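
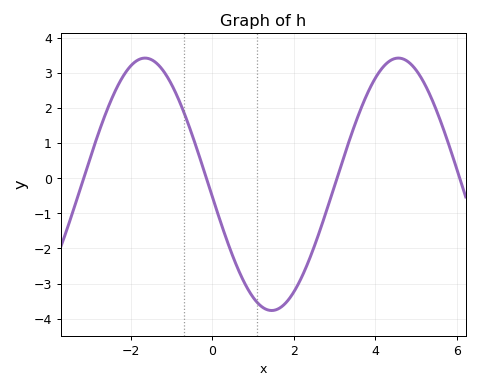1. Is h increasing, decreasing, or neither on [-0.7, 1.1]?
decreasing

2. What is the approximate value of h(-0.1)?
-0.166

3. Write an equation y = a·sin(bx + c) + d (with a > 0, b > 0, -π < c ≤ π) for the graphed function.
y = 3.6sin(1.01x - 3.04) - 0.17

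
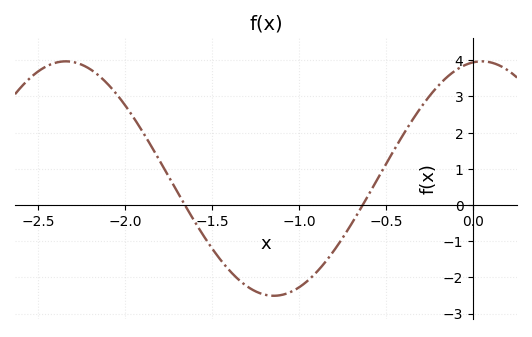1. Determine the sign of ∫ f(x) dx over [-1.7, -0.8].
negative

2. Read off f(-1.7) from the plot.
0.372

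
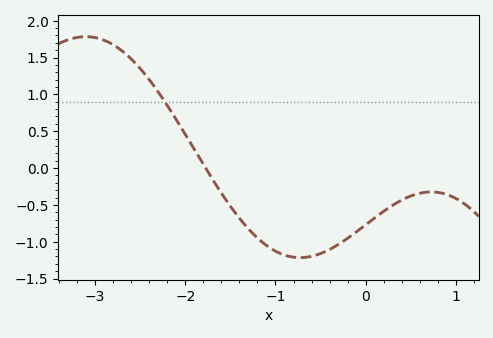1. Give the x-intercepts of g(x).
-1.78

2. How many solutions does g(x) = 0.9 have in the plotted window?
1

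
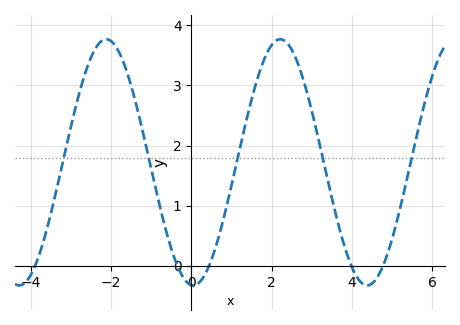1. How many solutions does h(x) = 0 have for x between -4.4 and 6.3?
5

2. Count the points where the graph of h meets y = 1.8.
5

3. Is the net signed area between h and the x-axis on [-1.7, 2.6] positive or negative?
positive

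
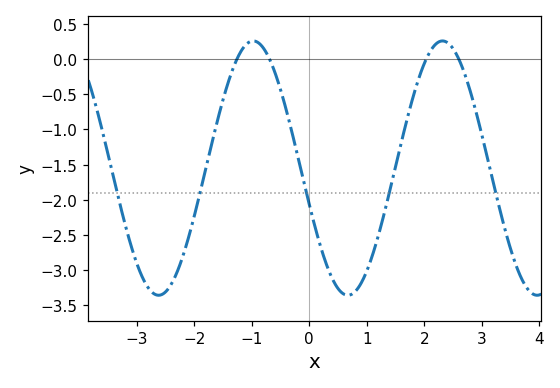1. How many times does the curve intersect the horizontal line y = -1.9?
5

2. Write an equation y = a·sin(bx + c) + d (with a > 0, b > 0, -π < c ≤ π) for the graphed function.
y = 1.81sin(1.91x - 2.85) - 1.55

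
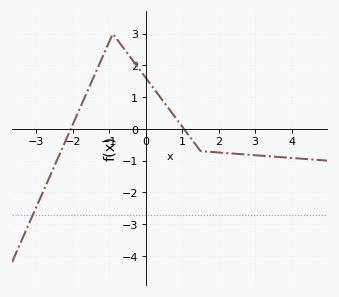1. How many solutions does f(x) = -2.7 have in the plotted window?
1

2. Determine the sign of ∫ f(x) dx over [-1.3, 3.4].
positive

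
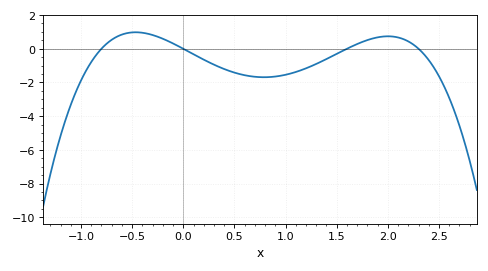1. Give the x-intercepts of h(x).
-0.8, 0, 1.6, 2.3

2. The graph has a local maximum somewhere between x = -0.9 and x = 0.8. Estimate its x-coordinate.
-0.5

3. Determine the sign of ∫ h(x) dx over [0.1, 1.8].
negative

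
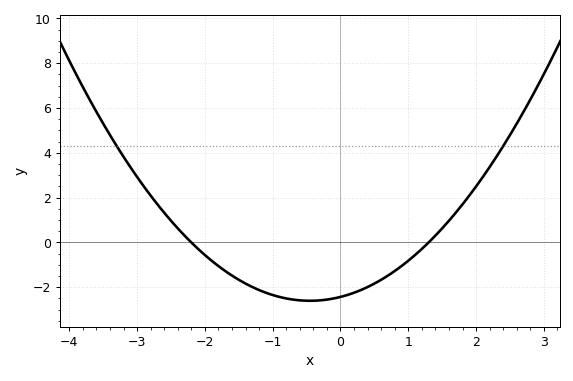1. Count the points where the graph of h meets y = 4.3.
2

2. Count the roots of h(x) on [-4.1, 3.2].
2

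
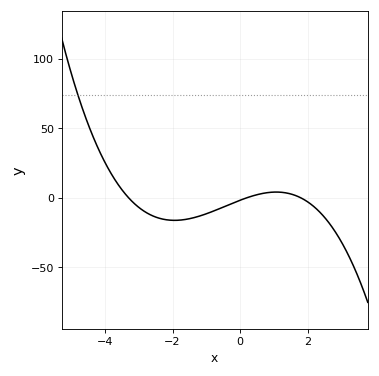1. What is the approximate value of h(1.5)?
5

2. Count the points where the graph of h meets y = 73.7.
1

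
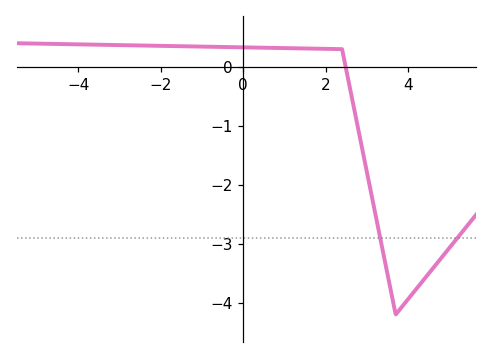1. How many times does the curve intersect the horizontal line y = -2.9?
2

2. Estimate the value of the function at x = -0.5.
0.3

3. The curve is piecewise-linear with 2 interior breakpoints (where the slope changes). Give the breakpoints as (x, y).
(2.4, 0.3); (3.7, -4.2)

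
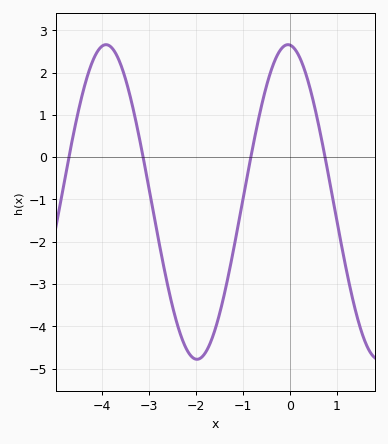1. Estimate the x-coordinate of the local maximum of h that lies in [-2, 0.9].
0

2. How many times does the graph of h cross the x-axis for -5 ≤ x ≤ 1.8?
4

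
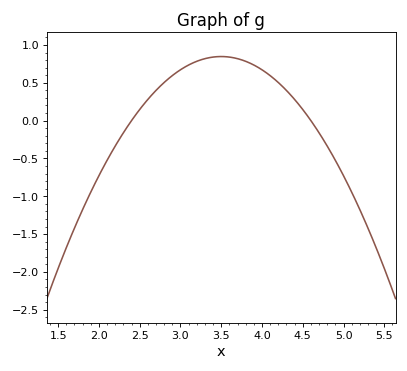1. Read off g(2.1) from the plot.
-0.5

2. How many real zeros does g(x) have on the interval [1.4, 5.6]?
2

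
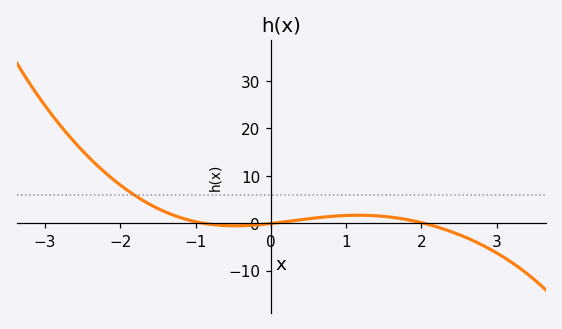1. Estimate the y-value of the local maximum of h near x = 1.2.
2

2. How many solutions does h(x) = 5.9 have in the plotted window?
1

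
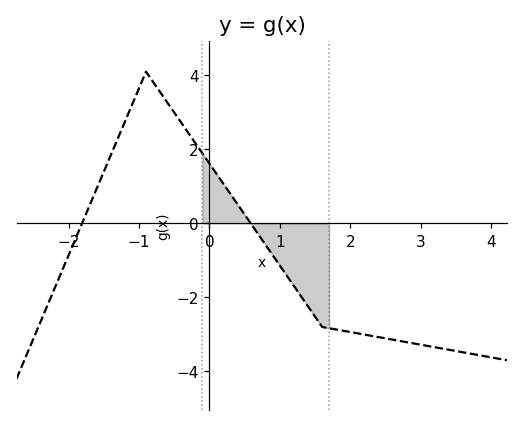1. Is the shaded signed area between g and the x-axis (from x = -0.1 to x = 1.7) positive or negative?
negative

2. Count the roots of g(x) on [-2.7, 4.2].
2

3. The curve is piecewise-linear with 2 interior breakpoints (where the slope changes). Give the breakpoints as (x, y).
(-0.9, 4.1); (1.6, -2.8)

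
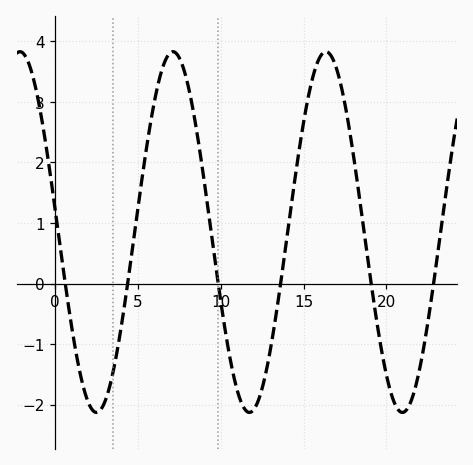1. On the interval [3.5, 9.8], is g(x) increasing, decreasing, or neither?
neither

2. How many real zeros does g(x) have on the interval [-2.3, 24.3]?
6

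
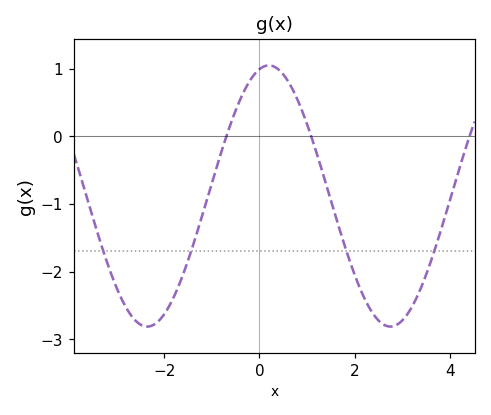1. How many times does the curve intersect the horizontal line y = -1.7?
4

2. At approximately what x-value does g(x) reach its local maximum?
0.2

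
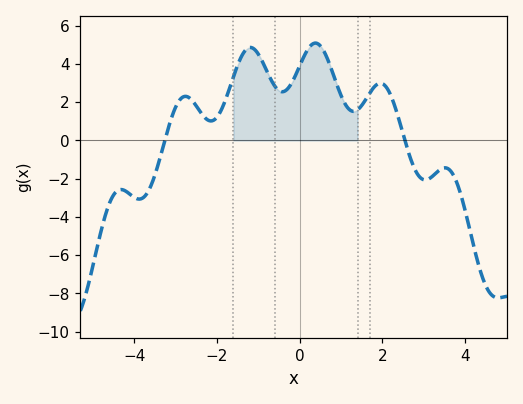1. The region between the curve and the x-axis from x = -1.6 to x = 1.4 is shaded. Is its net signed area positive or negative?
positive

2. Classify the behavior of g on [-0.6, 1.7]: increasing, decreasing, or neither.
neither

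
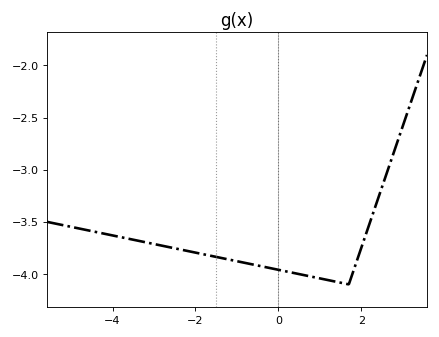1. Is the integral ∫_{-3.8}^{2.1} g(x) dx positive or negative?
negative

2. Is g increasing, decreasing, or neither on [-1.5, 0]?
decreasing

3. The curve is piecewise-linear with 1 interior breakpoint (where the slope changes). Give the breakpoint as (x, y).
(1.7, -4.1)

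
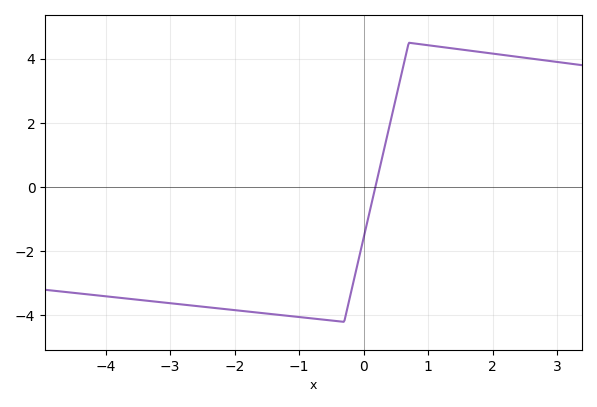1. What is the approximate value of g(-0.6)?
-4.2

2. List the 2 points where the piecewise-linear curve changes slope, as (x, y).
(-0.3, -4.2); (0.7, 4.5)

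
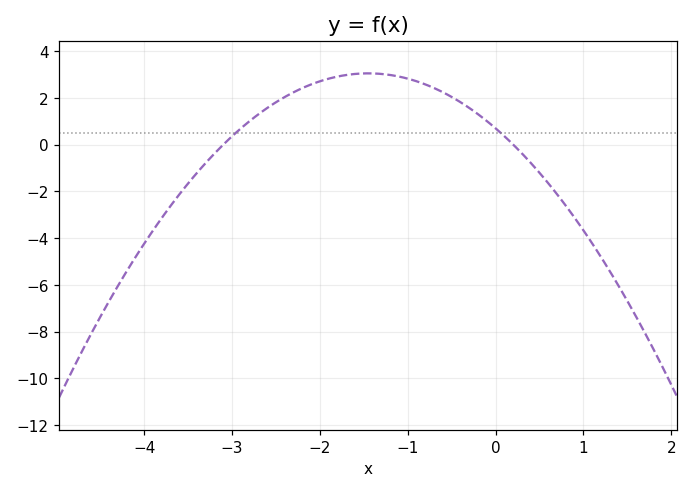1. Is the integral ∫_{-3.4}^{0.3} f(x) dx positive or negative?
positive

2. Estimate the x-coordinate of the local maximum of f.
-1.5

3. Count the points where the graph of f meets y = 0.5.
2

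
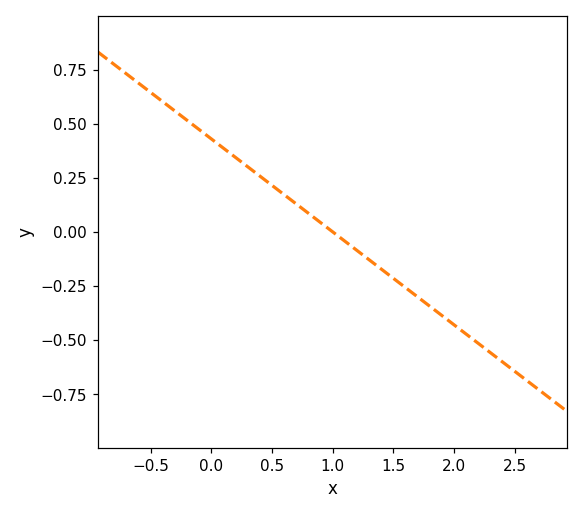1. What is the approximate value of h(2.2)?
-0.516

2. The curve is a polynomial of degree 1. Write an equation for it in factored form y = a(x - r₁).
y = -0.43(x - 1)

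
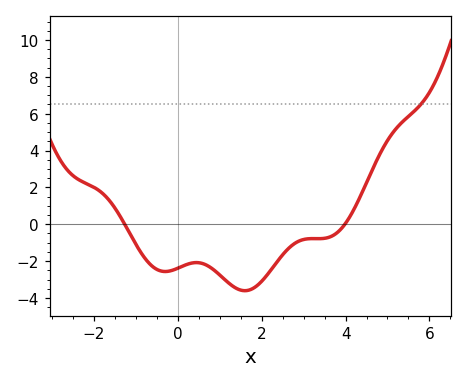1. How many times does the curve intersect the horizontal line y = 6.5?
1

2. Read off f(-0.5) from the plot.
-2.4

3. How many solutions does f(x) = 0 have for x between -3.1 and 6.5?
2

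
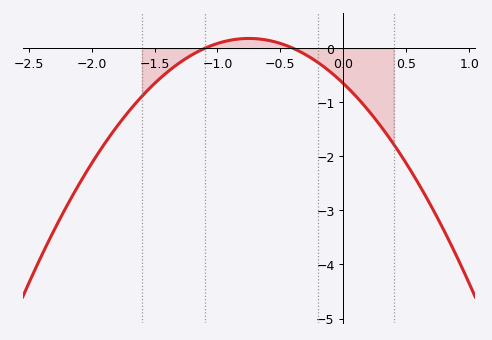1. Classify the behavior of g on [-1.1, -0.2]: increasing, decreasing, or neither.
neither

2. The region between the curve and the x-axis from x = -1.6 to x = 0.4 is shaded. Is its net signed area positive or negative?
negative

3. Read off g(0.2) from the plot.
-1.2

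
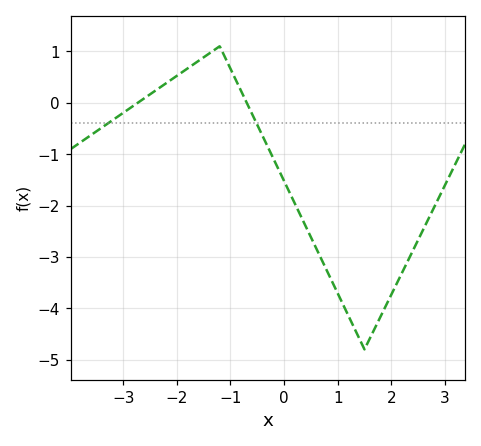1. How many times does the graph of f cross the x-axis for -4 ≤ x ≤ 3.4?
2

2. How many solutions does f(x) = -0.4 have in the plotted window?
2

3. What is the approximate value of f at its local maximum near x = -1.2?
1.1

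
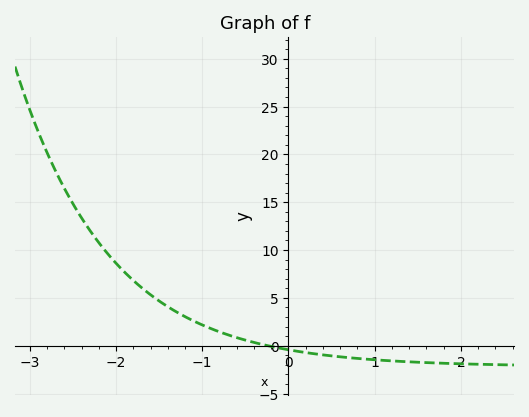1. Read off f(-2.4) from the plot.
13.5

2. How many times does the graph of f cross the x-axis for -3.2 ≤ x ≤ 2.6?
1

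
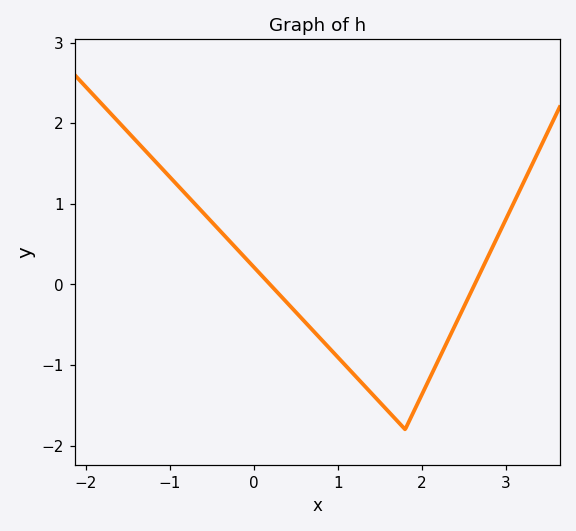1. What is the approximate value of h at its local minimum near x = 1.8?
-1.8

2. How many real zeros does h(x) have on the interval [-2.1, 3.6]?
2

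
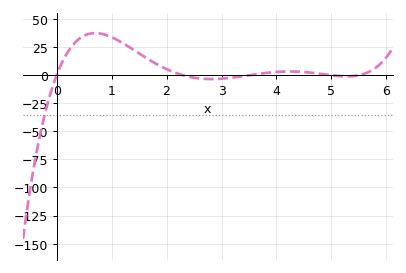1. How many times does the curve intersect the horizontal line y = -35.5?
1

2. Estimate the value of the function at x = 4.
5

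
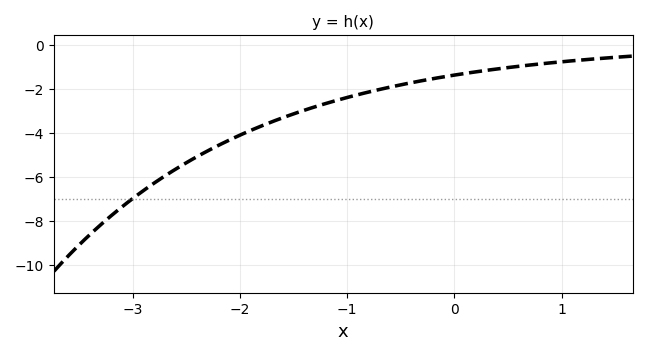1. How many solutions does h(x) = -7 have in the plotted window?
1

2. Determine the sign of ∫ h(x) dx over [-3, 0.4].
negative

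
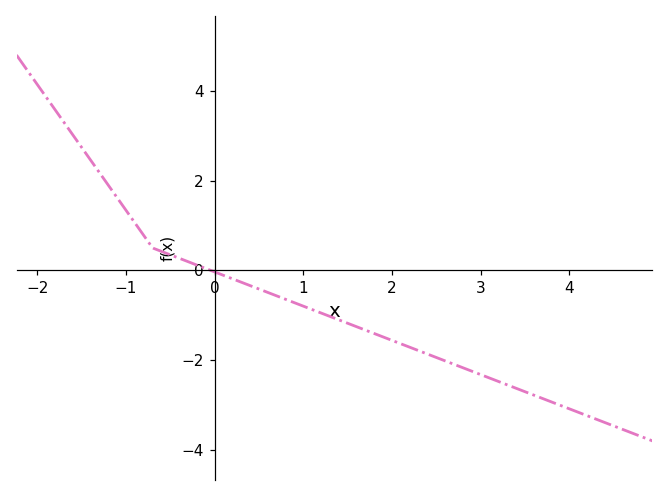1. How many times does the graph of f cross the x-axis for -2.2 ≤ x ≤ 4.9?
1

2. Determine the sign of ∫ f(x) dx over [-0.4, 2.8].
negative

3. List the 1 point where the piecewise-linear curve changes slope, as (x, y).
(-0.7, 0.5)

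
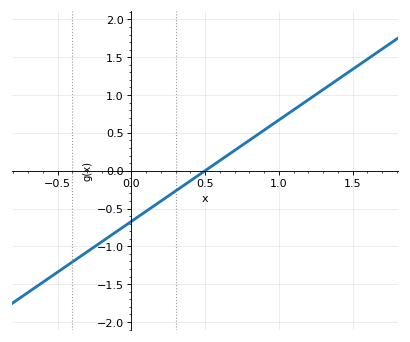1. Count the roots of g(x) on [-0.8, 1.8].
1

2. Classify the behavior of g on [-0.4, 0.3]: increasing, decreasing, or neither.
increasing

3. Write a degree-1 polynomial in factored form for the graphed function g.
y = 1.34(x - 0.5)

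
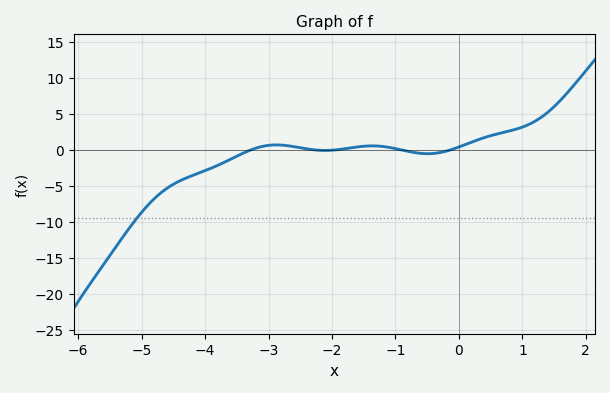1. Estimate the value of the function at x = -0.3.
-0.5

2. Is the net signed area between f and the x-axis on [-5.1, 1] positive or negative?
negative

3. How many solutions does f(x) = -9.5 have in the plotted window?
1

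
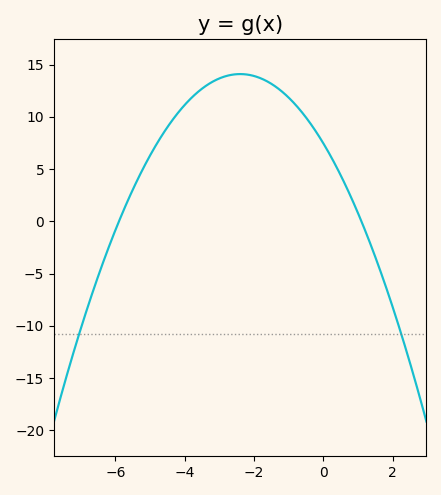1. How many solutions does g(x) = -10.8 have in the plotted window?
2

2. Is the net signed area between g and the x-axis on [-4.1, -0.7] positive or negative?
positive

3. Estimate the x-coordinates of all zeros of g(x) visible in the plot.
-5.9, 1.1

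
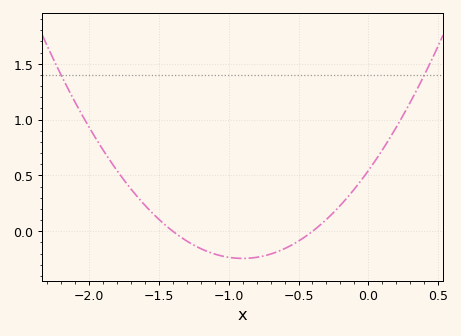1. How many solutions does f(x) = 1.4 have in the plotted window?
2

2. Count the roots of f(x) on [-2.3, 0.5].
2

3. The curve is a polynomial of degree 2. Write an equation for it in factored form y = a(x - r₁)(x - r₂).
y = 0.97(x + 1.4)(x + 0.4)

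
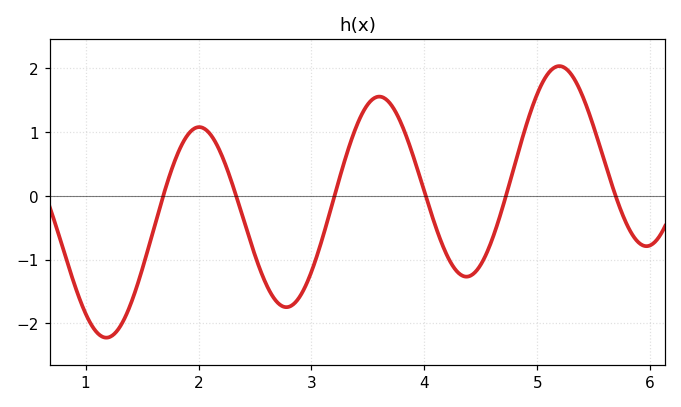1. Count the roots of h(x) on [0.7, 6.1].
6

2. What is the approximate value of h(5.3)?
1.9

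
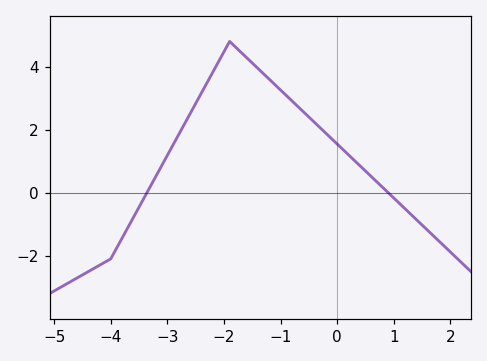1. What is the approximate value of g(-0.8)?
2.92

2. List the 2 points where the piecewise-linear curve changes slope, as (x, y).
(-4, -2.1); (-1.9, 4.8)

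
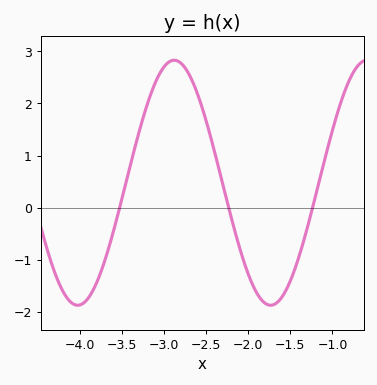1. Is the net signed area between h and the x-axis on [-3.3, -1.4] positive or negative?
positive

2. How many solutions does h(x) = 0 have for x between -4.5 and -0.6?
3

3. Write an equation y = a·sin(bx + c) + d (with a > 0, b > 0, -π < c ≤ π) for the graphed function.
y = 2.35sin(2.7x - 3.1) + 0.48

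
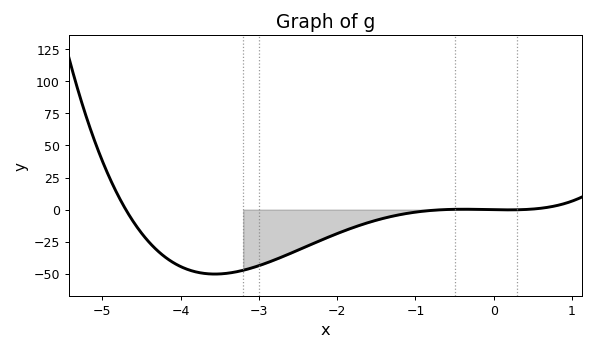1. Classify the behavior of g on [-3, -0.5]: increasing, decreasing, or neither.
increasing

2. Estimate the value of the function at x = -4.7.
0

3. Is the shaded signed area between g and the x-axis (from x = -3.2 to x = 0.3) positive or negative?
negative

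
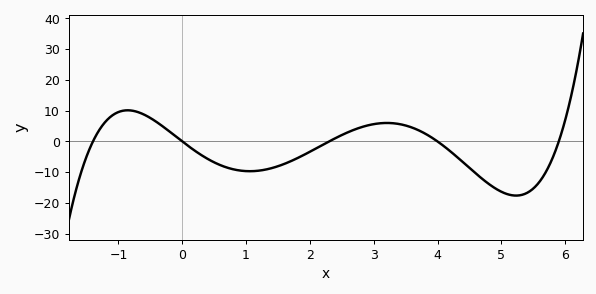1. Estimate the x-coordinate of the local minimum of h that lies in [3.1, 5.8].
5.23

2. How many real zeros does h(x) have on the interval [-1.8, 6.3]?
5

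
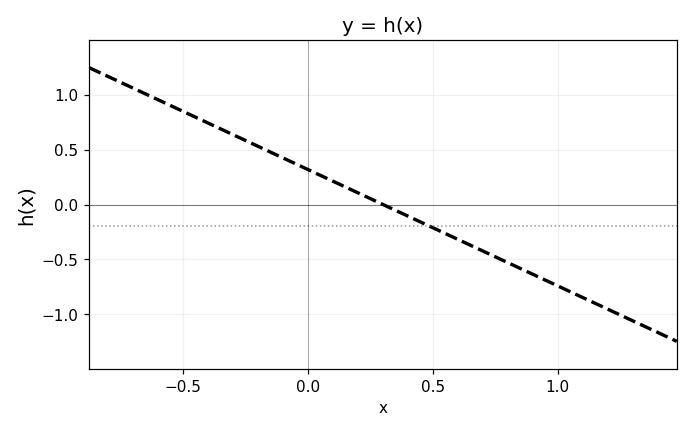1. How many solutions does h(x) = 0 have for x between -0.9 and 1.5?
1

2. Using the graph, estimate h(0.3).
0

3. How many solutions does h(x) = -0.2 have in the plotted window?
1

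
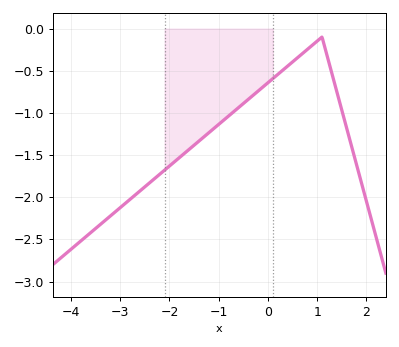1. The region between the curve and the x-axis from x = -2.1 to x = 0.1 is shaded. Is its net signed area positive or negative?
negative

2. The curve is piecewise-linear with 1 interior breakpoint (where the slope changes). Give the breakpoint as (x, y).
(1.1, -0.1)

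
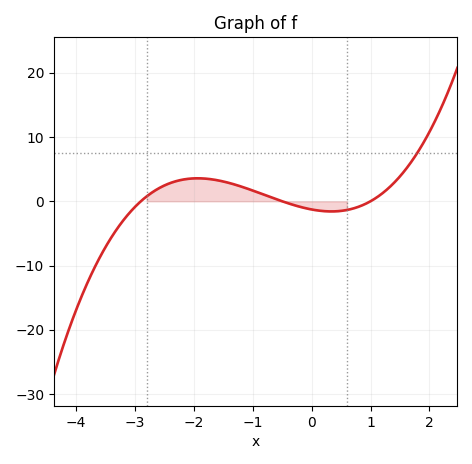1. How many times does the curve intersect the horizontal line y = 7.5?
1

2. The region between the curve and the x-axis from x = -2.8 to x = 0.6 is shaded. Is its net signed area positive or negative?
positive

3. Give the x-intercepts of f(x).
-2.9, -0.5, 1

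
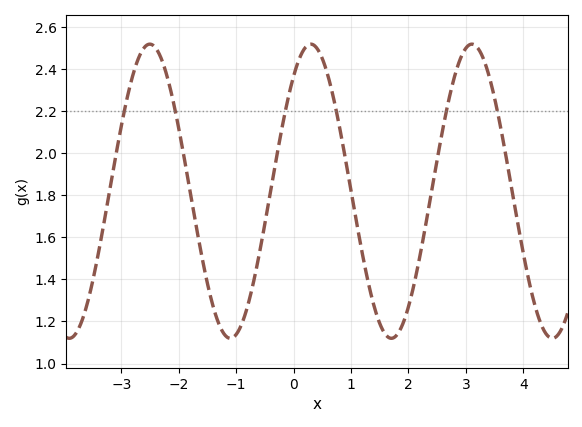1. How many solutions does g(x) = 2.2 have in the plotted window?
6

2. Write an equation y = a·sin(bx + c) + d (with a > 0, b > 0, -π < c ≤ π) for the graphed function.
y = 0.7sin(2.2x + 0.9) + 1.82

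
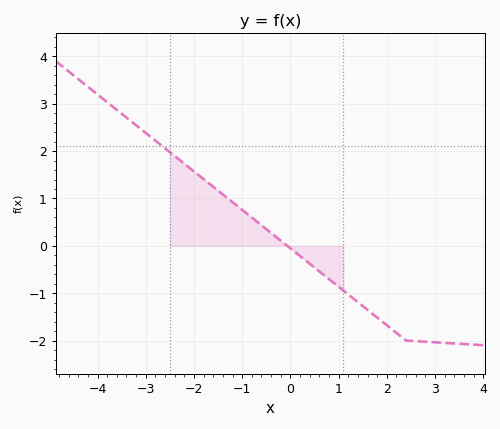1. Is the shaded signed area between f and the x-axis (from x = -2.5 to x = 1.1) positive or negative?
positive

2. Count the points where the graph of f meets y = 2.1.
1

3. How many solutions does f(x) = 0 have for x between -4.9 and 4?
1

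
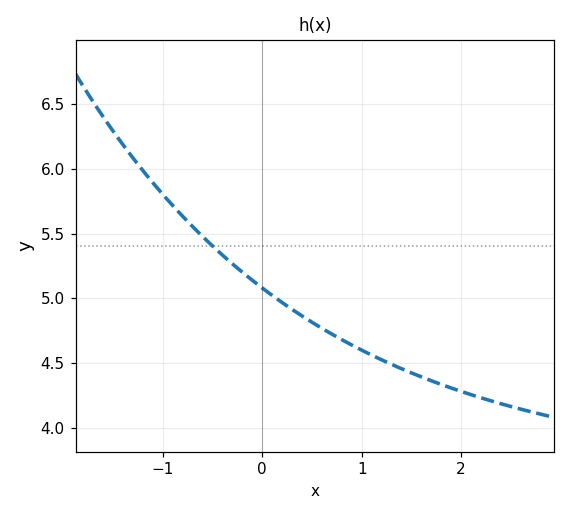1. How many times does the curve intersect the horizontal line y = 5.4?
1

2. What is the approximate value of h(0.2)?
4.97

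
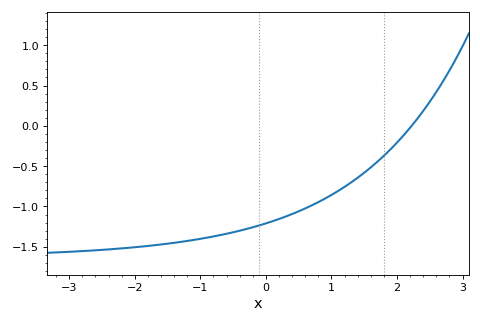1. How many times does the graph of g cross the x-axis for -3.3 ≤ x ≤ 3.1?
1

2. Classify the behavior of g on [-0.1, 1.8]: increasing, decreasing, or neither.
increasing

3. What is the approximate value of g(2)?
-0.207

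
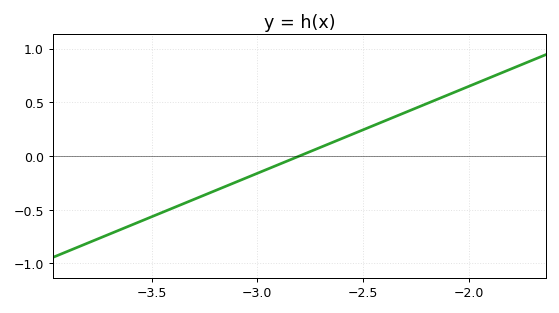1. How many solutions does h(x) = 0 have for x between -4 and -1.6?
1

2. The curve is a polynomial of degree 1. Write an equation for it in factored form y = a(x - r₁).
y = 0.81(x + 2.8)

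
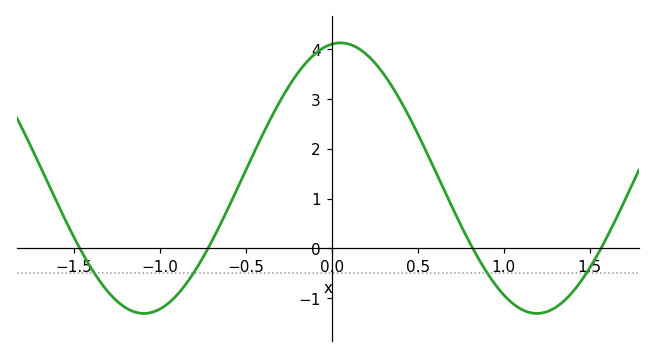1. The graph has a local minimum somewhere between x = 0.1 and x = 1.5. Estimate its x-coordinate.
1.19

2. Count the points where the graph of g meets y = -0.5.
4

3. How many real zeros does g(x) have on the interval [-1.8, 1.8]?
4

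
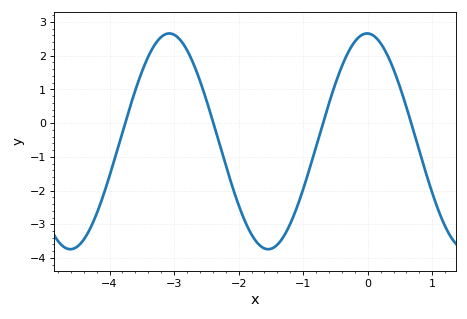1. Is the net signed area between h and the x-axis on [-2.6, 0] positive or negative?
negative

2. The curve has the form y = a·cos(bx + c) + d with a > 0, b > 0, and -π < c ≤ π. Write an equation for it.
y = 3.2cos(2x + 0.02) - 0.54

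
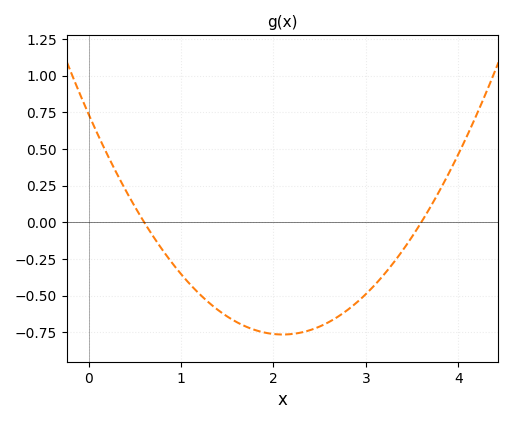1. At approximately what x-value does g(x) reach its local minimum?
2.1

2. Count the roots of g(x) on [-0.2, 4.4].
2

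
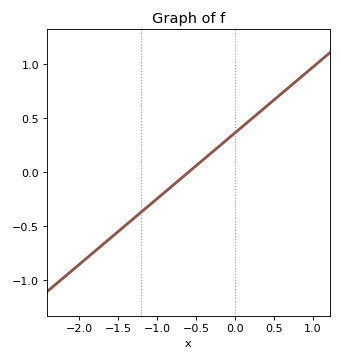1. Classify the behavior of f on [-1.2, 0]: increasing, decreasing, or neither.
increasing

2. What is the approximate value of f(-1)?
-0.244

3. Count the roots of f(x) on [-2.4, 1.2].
1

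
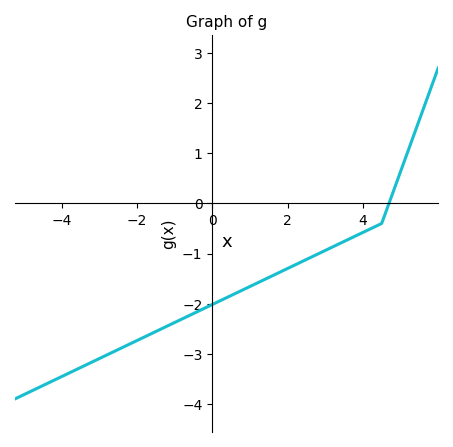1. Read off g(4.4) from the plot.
-0.4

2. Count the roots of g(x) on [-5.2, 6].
1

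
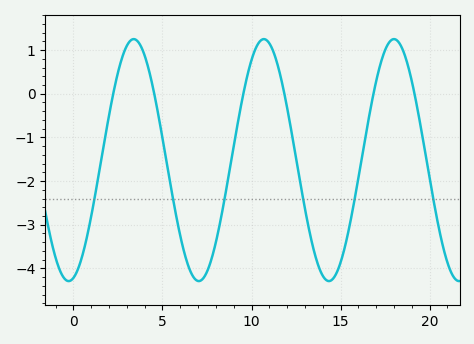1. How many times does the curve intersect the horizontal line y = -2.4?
6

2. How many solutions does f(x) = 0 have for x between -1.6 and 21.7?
6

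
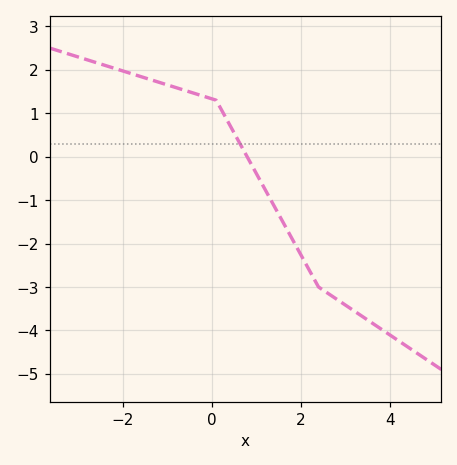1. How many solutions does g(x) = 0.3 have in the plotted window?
1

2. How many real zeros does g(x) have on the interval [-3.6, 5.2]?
1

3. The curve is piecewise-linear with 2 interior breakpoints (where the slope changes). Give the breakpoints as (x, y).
(0.1, 1.3); (2.4, -3)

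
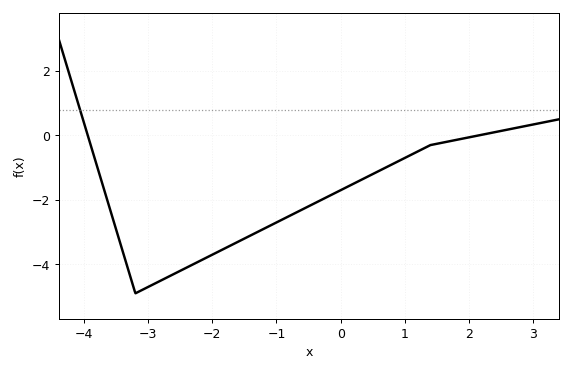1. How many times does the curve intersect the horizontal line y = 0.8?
1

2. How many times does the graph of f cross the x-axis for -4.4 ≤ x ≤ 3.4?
2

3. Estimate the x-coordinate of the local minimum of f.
-3.2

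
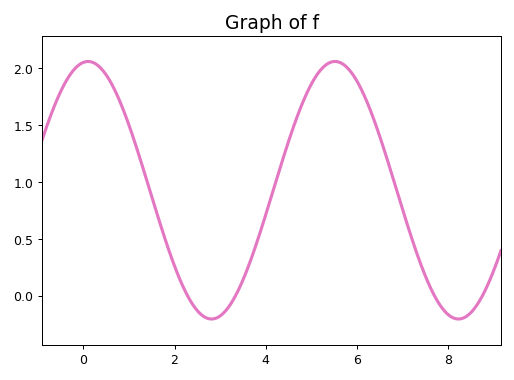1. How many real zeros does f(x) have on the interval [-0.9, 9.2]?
4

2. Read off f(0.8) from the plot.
1.7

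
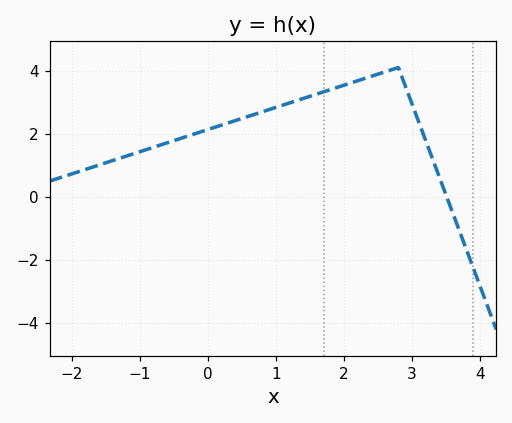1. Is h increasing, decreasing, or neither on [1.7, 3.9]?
neither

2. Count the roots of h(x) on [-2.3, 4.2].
1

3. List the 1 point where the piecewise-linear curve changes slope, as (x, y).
(2.8, 4.1)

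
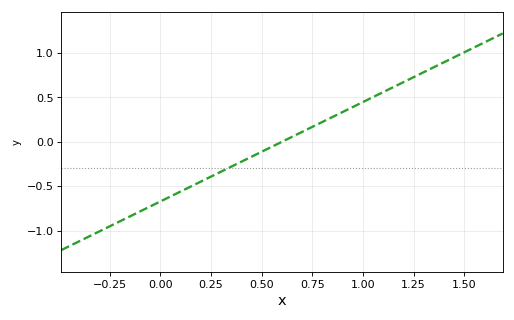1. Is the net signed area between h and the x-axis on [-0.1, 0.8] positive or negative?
negative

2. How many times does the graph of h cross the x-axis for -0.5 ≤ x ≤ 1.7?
1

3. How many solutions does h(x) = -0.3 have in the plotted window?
1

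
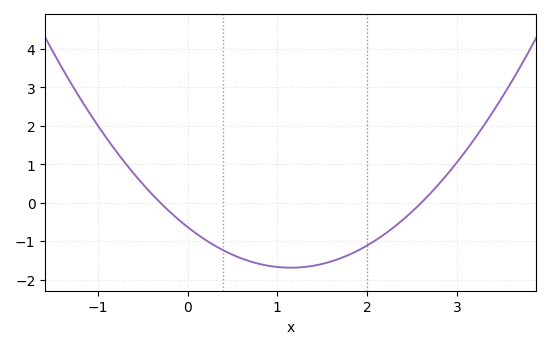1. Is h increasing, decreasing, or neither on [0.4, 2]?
neither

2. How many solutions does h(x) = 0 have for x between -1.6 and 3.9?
2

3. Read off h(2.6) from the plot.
0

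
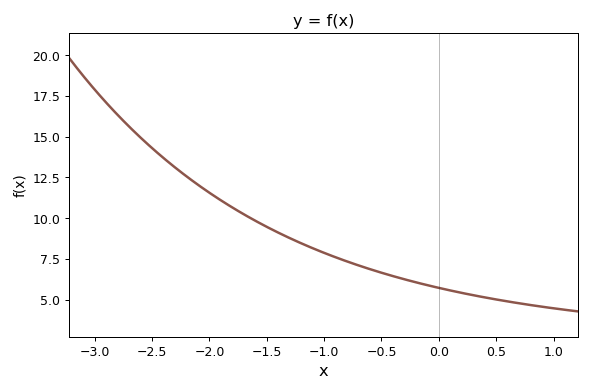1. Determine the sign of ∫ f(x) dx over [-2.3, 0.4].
positive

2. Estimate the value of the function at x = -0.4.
6.45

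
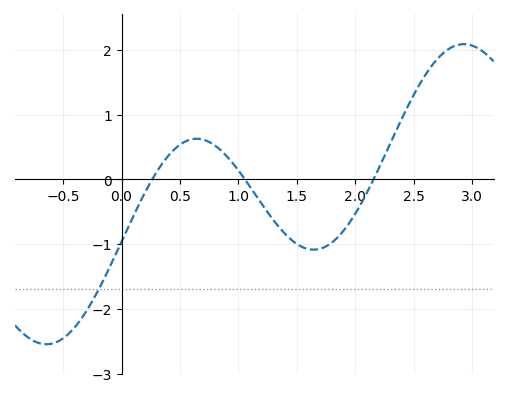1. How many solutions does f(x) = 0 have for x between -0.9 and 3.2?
3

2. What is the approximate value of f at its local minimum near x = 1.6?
-1.1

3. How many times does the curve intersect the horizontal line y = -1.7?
1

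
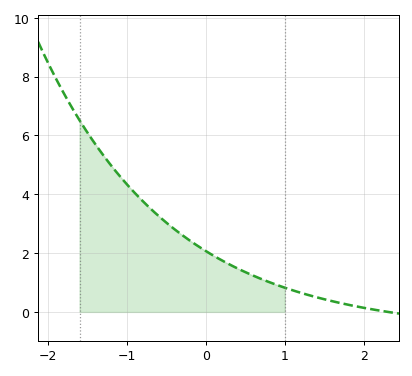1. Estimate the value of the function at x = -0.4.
2.8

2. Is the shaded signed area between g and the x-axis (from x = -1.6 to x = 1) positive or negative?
positive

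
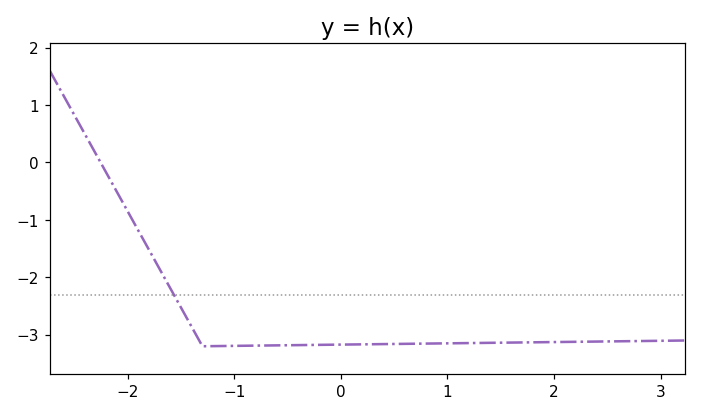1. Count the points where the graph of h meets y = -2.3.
1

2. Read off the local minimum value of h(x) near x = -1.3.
-3.2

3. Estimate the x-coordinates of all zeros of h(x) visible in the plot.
-2.26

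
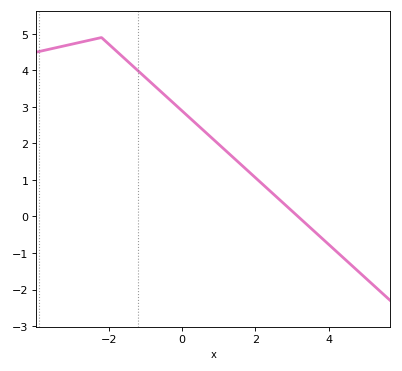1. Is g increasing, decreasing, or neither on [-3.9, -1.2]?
neither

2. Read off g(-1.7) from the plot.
4.44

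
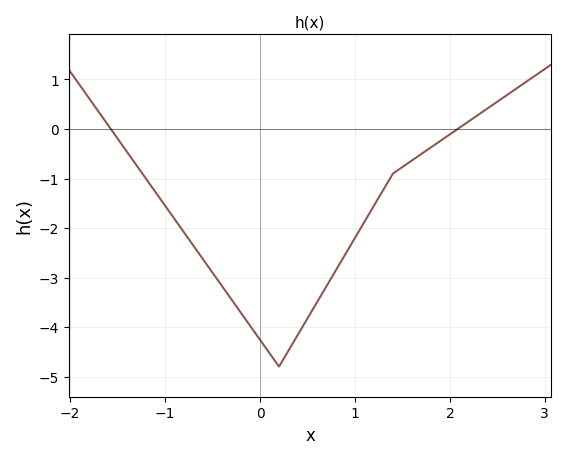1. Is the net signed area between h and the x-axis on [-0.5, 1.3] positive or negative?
negative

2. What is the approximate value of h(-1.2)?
-1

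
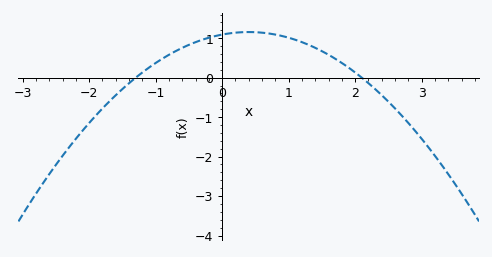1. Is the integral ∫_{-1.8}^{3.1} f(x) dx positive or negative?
positive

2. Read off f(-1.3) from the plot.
0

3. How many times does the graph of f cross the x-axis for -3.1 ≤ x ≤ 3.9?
2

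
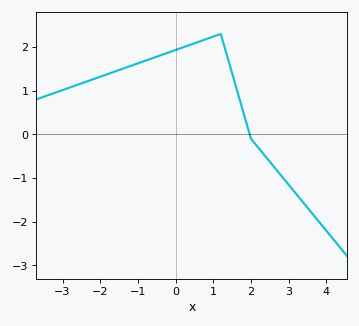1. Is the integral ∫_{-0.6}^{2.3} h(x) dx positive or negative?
positive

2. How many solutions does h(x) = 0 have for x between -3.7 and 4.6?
1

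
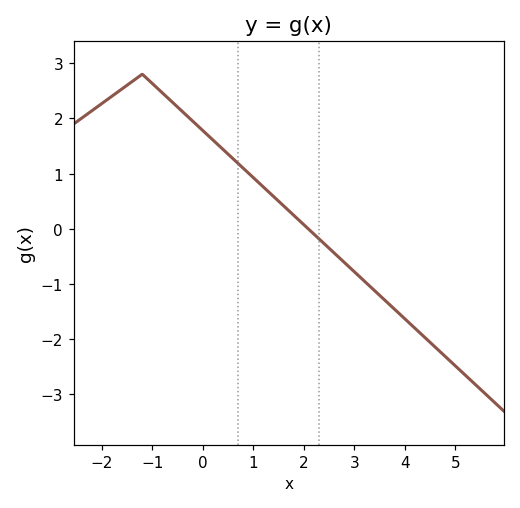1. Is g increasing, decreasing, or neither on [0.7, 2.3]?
decreasing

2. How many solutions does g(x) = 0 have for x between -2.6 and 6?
1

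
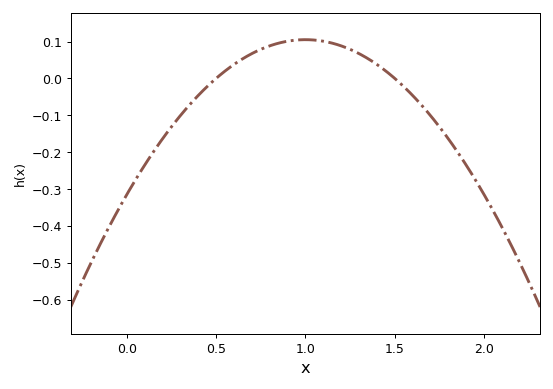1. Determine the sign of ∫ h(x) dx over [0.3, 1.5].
positive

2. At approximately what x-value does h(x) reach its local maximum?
1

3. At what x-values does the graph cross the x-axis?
0.5, 1.5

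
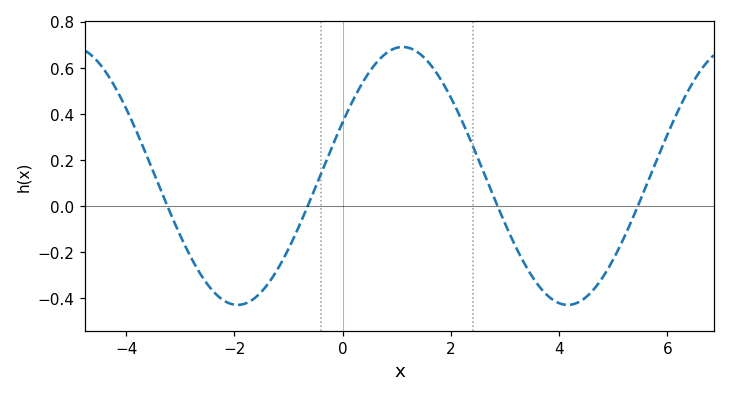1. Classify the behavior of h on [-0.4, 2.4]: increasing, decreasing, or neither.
neither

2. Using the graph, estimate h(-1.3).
-0.312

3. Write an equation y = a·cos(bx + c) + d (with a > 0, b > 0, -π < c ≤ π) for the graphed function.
y = 0.56cos(1.03x - 1.14) + 0.13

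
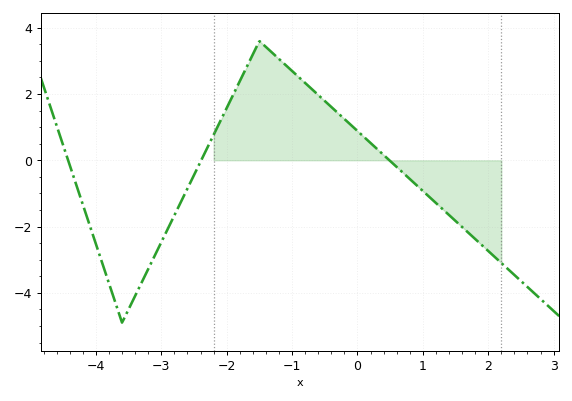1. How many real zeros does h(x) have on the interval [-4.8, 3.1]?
3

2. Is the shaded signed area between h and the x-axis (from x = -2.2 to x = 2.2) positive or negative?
positive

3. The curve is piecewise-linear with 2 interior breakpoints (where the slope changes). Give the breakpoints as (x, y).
(-3.6, -4.9); (-1.5, 3.6)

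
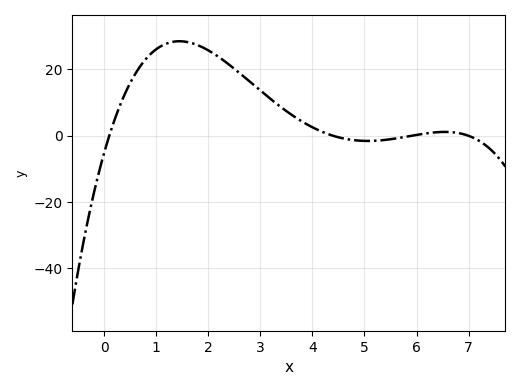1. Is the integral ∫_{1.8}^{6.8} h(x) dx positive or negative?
positive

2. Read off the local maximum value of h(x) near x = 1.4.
28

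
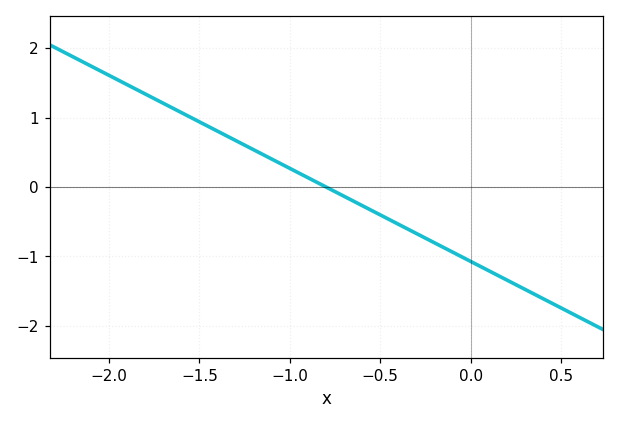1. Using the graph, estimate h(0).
-1.07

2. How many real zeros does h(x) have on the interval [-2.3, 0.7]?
1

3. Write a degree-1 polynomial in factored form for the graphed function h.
y = -1.34(x + 0.8)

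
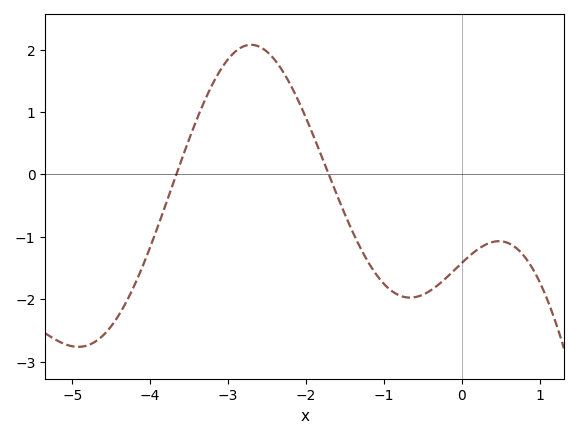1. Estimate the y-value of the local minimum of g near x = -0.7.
-1.98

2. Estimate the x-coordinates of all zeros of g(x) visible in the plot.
-3.66, -1.71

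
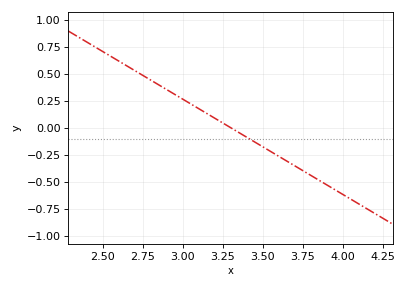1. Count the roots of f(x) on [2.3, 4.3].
1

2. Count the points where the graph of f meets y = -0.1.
1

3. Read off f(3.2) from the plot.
0.1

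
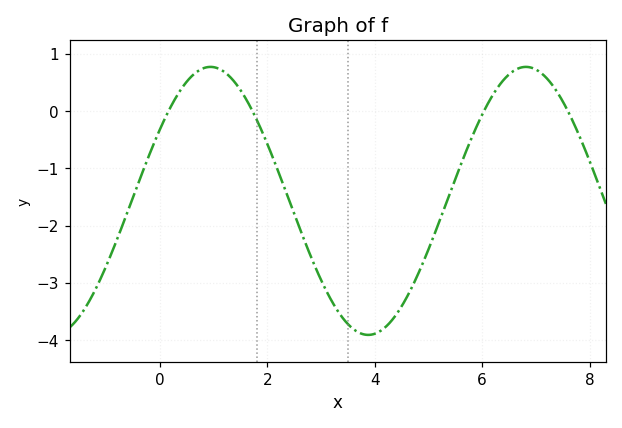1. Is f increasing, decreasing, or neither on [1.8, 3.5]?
decreasing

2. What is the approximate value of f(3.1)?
-3.14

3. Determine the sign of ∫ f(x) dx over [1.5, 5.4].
negative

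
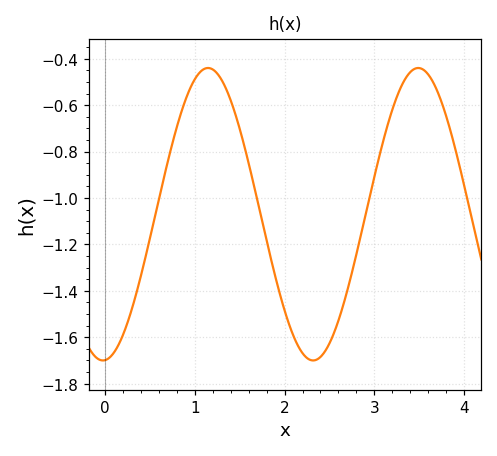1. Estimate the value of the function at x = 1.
-0.48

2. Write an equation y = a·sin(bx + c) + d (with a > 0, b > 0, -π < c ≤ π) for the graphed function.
y = 0.63sin(2.7x - 1.5) - 1.07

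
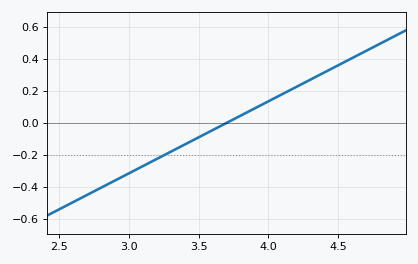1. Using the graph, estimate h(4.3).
0.27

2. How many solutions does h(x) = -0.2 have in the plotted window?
1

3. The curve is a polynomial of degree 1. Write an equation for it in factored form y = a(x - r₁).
y = 0.45(x - 3.7)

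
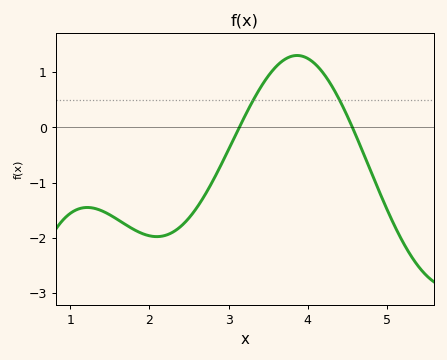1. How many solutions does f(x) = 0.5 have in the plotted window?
2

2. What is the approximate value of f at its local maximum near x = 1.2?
-1.45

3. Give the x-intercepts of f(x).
3.13, 4.56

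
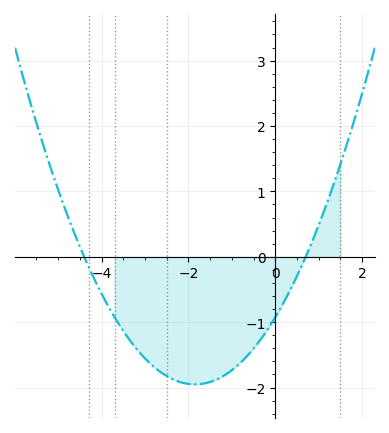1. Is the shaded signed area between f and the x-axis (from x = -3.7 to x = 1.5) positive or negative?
negative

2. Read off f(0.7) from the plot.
0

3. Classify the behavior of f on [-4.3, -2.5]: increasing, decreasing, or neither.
decreasing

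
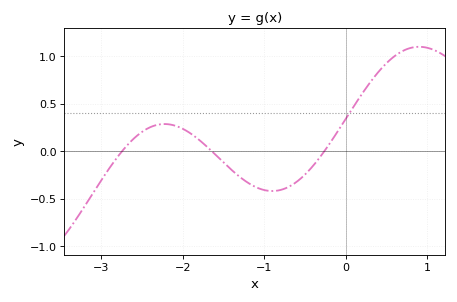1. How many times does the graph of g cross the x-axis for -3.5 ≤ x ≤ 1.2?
3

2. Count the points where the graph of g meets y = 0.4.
1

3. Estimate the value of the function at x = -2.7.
0.044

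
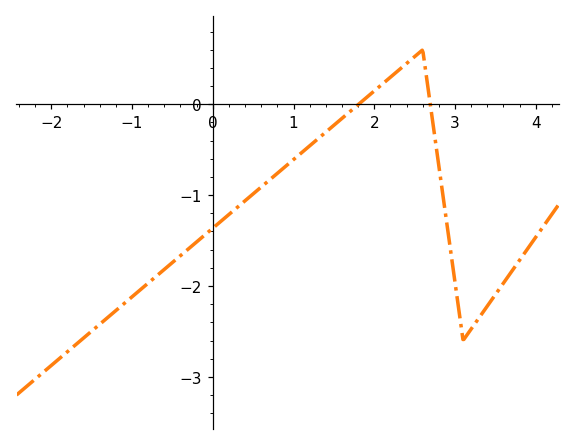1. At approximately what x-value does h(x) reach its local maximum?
2.6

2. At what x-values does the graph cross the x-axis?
1.81, 2.69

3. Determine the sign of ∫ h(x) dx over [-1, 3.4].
negative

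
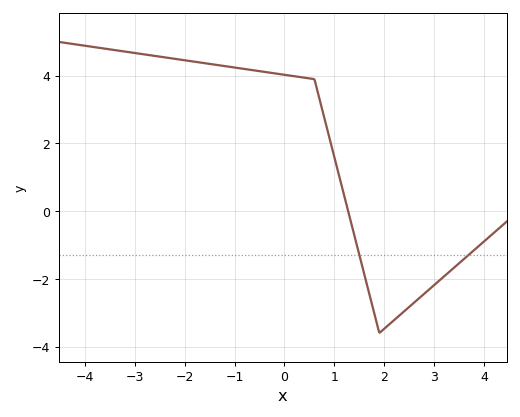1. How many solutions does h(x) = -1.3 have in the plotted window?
2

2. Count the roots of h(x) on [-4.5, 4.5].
1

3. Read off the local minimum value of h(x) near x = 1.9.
-3.6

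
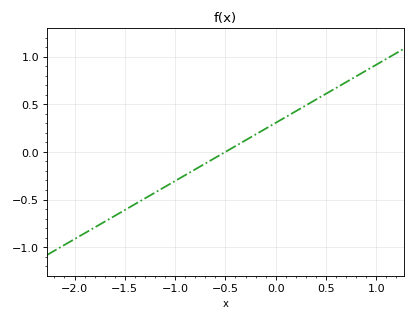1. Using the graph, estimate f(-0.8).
-0.2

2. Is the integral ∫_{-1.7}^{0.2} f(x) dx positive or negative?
negative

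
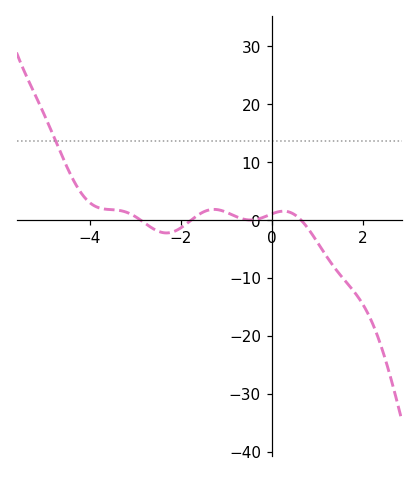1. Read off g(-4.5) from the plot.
9.17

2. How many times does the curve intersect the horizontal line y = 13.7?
1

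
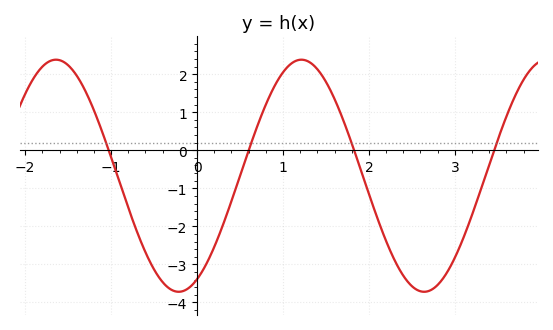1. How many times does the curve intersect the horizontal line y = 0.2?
4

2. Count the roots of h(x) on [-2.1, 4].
4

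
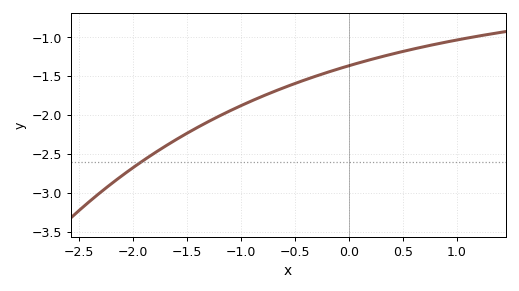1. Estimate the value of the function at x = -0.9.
-1.82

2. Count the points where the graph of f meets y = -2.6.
1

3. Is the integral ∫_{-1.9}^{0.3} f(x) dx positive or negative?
negative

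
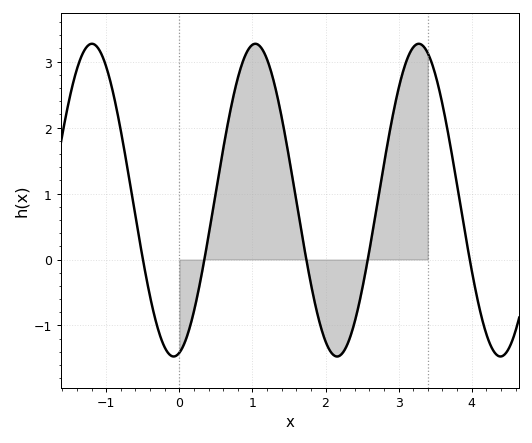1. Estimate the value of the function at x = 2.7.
0.8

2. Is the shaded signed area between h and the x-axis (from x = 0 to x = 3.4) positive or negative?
positive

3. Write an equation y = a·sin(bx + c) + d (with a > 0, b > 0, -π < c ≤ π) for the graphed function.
y = 2.37sin(2.8x - 1.4) + 0.9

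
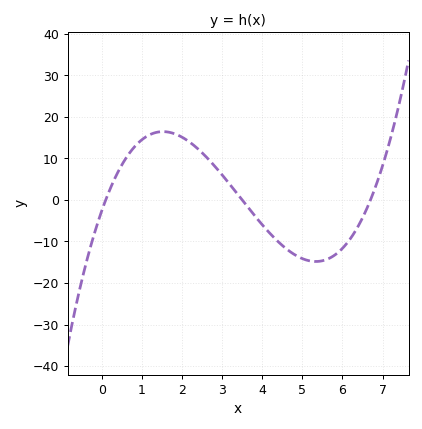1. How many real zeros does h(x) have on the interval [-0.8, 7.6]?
3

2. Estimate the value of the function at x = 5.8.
-13.3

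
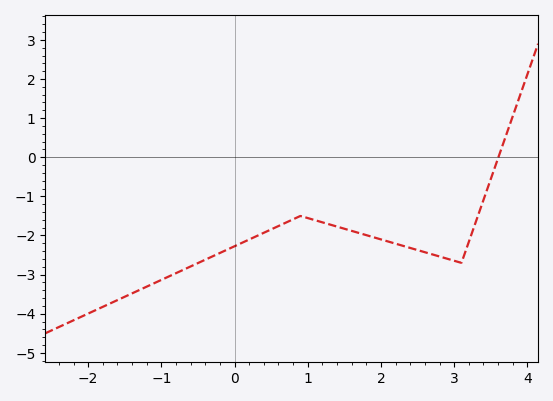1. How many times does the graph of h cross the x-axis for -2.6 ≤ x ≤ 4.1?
1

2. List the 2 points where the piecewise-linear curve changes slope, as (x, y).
(0.9, -1.5); (3.1, -2.7)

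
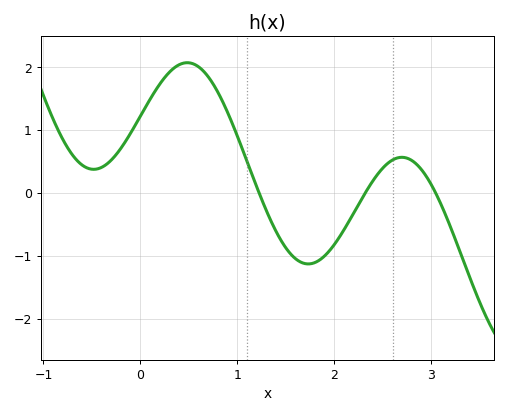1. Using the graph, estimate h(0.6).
2.01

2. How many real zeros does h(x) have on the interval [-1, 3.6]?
3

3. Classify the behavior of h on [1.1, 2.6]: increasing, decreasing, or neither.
neither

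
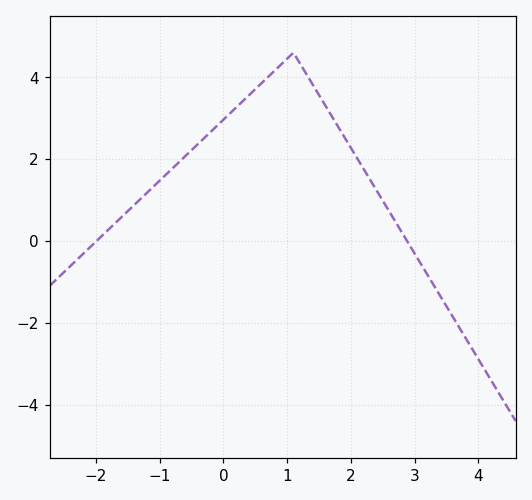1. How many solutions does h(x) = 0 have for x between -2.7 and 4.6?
2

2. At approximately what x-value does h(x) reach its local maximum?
1.1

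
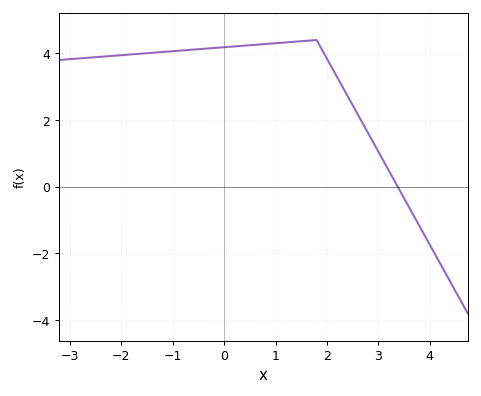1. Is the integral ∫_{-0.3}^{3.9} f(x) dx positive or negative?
positive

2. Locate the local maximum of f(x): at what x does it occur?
1.8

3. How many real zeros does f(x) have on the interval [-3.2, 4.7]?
1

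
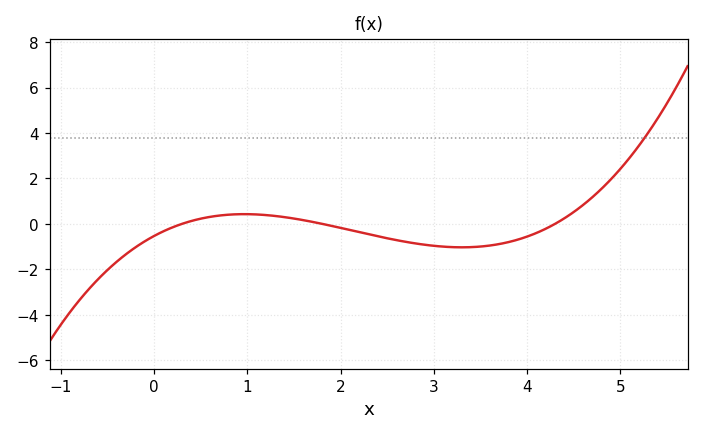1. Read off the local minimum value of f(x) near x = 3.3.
-1.03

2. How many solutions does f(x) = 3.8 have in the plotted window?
1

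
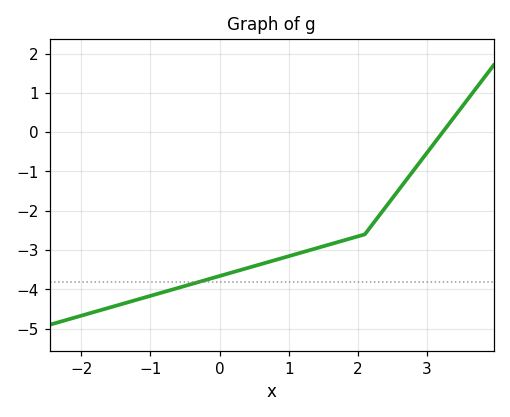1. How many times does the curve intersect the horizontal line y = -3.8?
1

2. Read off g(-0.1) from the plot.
-3.71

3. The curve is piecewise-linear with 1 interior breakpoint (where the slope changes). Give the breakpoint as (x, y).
(2.1, -2.6)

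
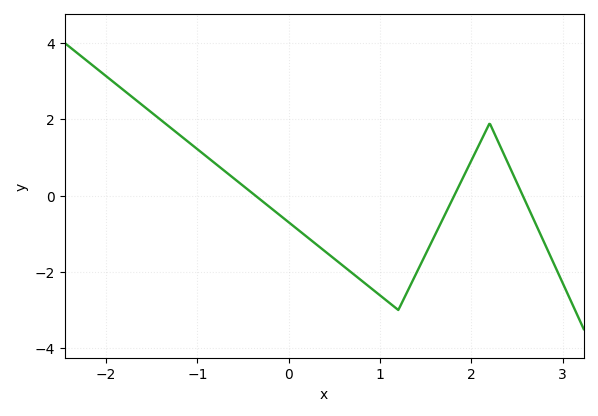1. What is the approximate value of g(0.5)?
-1.66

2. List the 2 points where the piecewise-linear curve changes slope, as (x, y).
(1.2, -3); (2.2, 1.9)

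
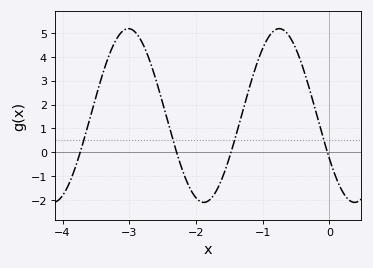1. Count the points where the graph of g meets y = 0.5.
4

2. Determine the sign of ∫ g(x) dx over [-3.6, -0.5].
positive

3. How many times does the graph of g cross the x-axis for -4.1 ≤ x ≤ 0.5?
4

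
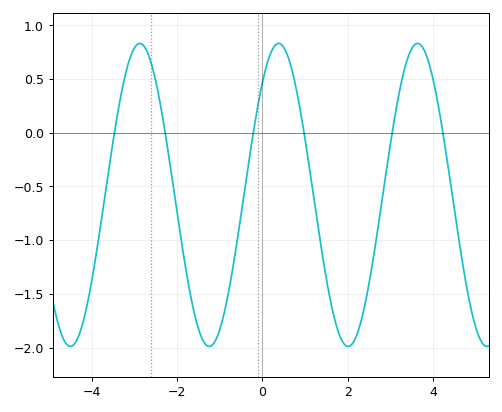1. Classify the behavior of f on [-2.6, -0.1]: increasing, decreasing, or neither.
neither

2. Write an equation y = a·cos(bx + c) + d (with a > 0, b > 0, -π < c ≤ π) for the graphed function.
y = 1.41cos(1.93x - 0.74) - 0.58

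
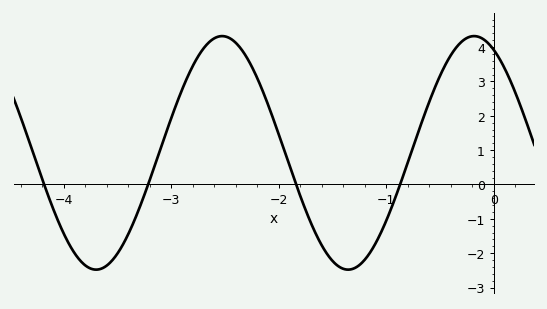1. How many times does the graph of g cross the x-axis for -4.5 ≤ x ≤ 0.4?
4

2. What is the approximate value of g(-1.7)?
-1.1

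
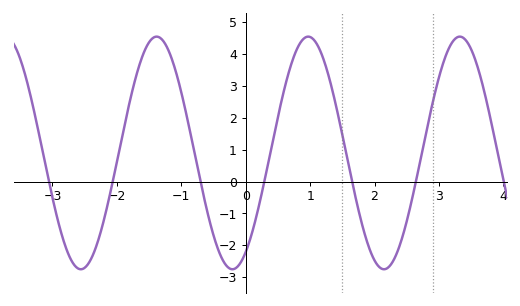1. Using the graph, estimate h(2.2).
-2.71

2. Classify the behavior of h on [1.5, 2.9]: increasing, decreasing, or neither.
neither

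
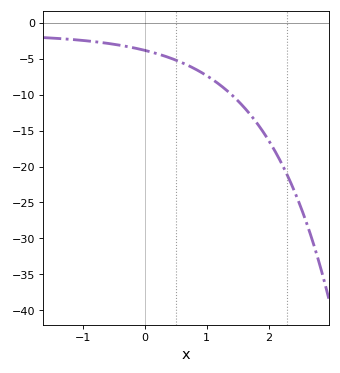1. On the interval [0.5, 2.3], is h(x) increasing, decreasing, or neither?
decreasing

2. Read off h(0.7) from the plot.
-5.93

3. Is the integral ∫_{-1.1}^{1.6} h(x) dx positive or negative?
negative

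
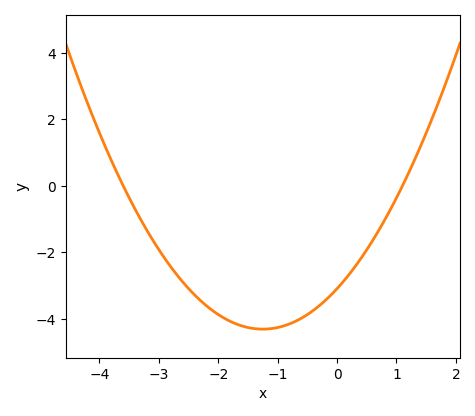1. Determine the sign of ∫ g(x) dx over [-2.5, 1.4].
negative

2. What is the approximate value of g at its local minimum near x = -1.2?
-4.31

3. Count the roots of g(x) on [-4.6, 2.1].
2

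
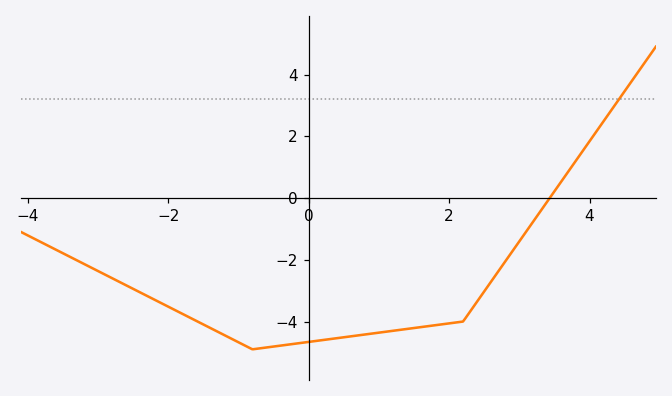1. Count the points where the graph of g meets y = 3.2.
1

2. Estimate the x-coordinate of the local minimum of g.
-0.8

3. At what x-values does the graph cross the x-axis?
3.4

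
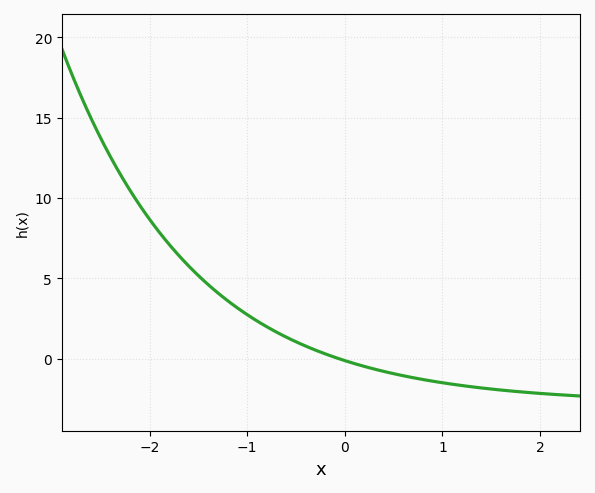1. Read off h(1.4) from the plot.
-2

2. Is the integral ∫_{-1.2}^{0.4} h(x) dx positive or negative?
positive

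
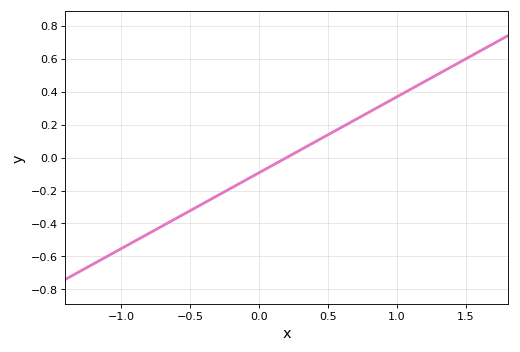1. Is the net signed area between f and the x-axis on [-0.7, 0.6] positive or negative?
negative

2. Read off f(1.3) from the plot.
0.506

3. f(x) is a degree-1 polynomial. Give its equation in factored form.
y = 0.46(x - 0.2)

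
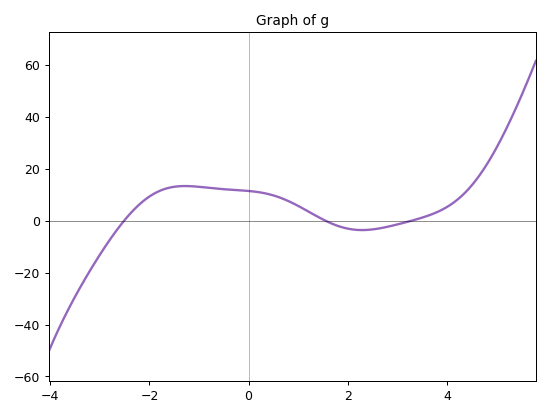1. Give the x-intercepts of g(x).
-2.51, 1.55, 3.29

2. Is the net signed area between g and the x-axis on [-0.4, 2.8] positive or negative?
positive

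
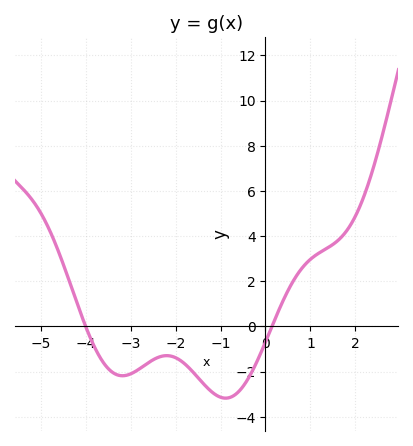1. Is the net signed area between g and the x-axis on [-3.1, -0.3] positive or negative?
negative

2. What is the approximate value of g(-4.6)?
3.29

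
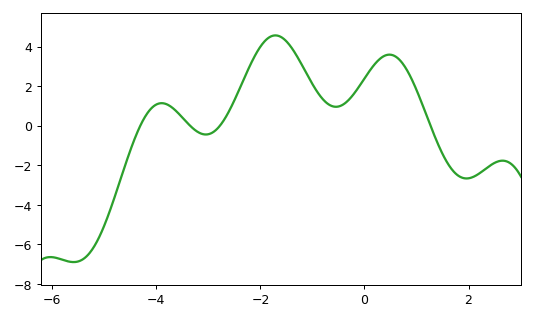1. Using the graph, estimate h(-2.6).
0.745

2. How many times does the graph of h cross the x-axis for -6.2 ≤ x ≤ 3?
4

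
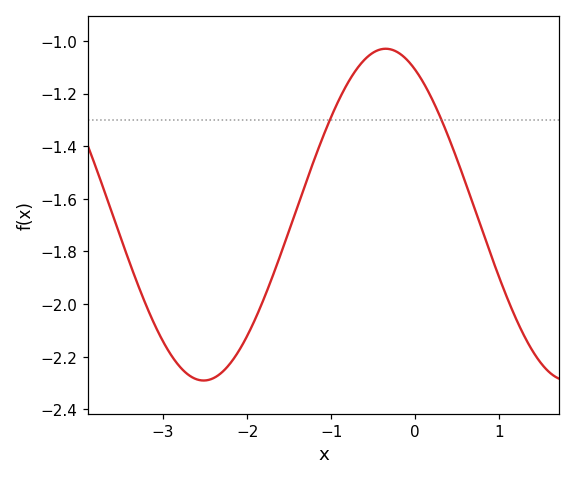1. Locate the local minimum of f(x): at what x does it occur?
-2.52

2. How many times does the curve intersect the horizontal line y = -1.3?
2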